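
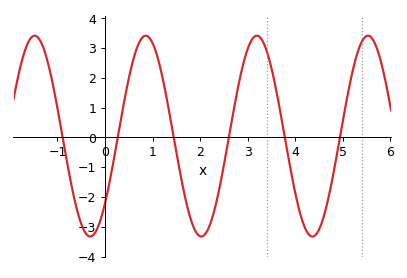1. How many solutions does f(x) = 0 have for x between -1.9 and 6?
6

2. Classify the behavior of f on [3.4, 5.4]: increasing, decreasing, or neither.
neither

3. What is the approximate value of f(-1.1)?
1.8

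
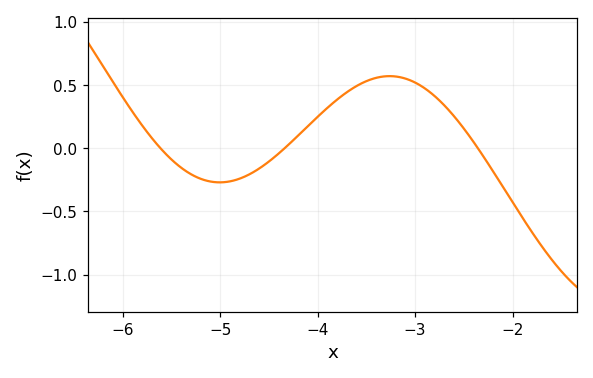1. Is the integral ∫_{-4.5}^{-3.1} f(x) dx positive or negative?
positive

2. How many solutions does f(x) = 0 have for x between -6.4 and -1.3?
3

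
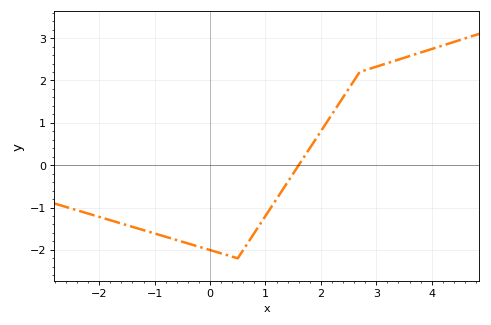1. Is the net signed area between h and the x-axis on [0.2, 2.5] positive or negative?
negative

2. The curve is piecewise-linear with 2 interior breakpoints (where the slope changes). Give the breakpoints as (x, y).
(0.5, -2.2); (2.7, 2.2)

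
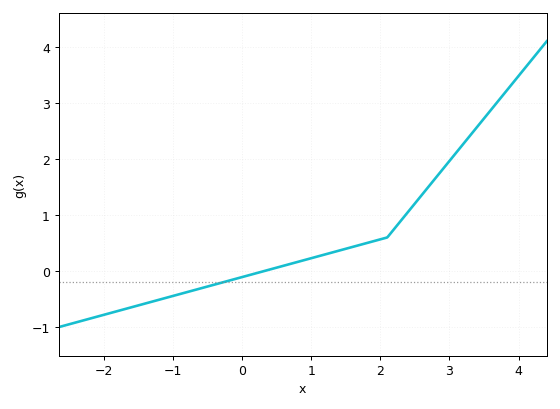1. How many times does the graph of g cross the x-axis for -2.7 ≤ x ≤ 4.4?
1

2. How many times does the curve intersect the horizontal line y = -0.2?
1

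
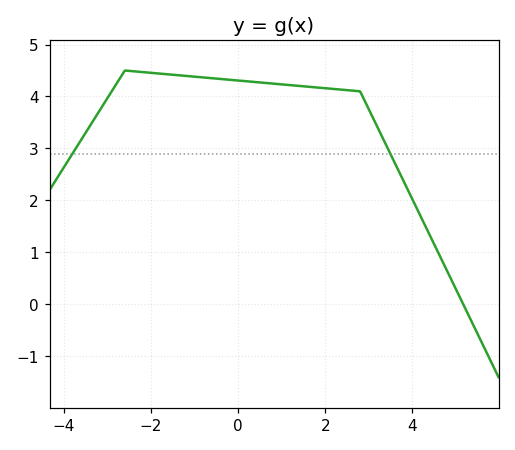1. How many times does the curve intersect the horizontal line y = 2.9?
2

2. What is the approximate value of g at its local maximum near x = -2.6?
4.5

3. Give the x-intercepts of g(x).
5.2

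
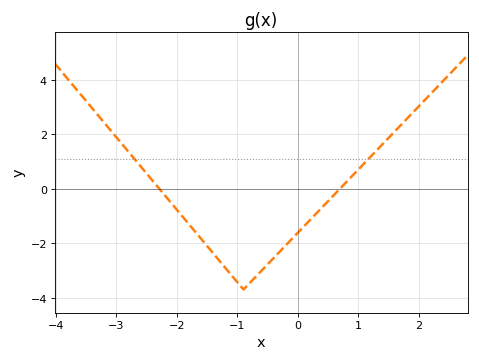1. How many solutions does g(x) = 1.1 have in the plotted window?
2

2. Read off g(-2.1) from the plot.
-0.6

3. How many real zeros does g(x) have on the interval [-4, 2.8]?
2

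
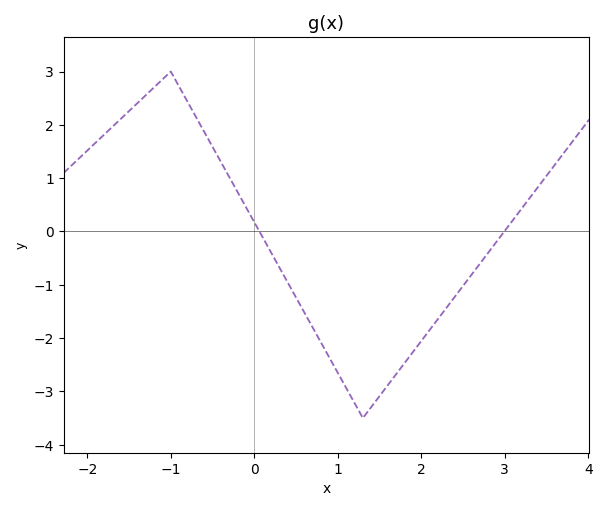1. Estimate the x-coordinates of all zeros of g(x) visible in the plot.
0.1, 3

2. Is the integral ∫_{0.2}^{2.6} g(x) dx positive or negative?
negative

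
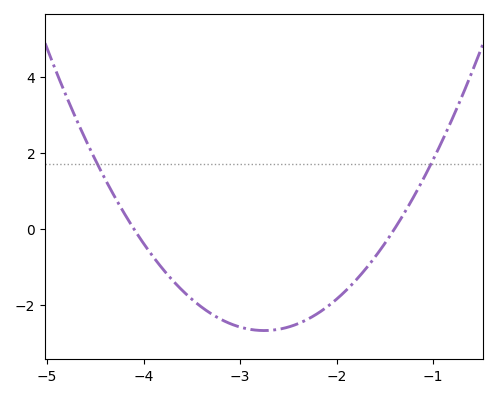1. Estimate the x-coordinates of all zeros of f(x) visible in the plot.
-4.1, -1.4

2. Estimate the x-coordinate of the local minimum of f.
-2.7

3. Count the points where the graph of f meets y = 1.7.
2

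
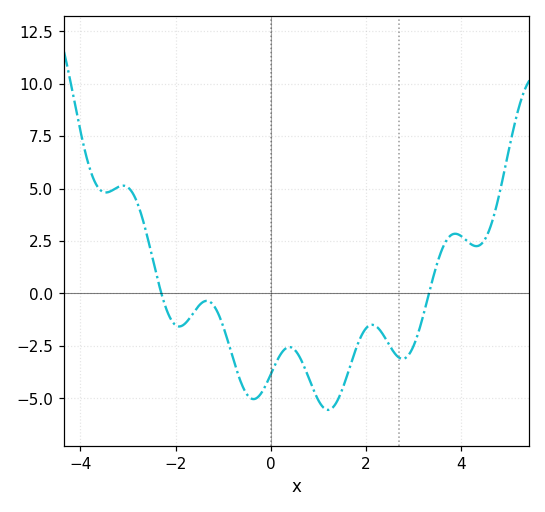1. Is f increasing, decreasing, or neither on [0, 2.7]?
neither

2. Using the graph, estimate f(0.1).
-3.37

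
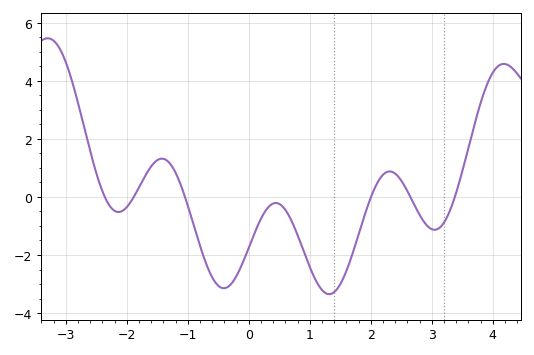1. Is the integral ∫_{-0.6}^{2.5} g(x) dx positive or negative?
negative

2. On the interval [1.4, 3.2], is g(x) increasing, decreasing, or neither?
neither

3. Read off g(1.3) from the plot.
-3.34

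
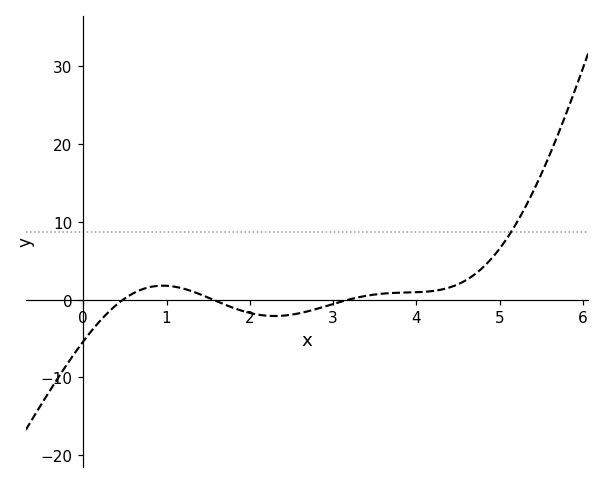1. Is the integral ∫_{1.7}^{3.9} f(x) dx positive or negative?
negative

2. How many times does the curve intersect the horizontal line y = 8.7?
1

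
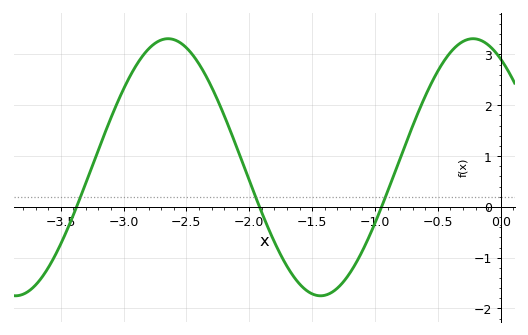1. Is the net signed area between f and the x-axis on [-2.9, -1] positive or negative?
positive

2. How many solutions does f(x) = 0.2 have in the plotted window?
3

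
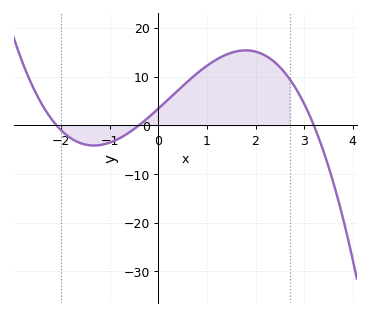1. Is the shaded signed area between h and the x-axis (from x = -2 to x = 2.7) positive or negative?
positive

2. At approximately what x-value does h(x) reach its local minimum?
-1.33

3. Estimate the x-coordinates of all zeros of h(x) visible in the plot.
-2.1, -0.4, 3.2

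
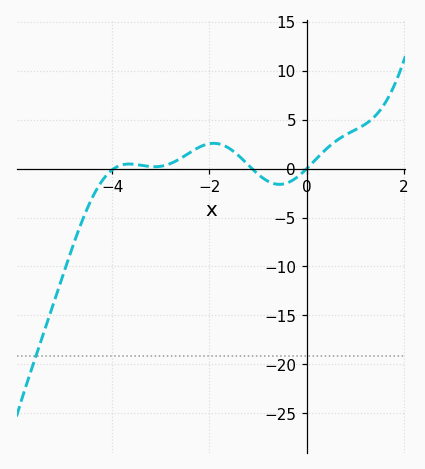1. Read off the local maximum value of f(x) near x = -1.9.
2.59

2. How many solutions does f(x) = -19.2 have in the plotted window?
1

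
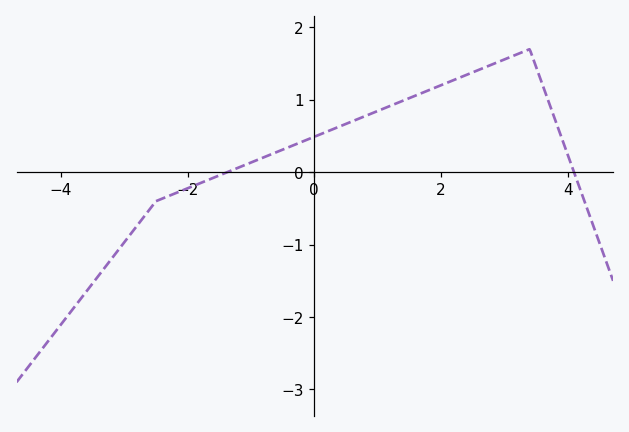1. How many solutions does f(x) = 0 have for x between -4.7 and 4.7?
2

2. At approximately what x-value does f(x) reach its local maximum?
3.4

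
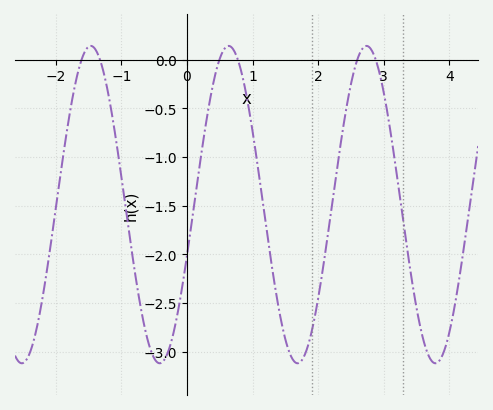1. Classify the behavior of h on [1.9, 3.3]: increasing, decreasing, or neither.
neither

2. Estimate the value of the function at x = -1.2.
-0.349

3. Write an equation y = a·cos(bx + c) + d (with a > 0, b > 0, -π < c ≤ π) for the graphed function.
y = 1.63cos(2.99x - 1.9) - 1.49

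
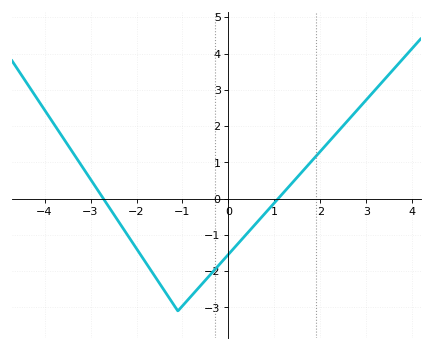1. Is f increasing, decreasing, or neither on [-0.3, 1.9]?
increasing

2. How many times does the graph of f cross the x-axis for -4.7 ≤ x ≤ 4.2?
2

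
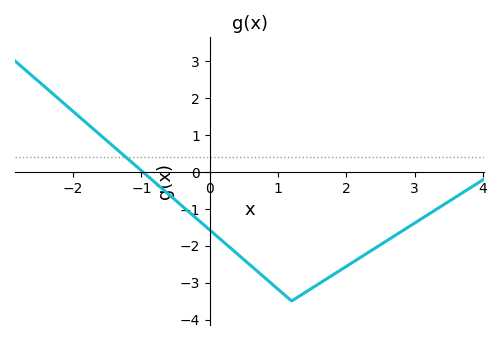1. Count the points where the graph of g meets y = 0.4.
1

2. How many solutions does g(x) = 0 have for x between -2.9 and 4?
1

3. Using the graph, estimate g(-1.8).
1.31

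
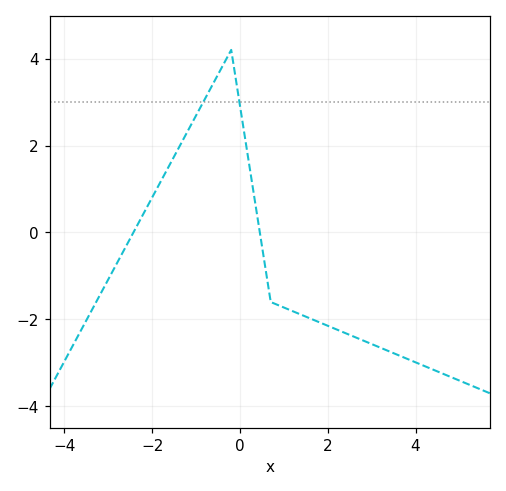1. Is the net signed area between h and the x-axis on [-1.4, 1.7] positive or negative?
positive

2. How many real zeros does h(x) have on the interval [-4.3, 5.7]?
2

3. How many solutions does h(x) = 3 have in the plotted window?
2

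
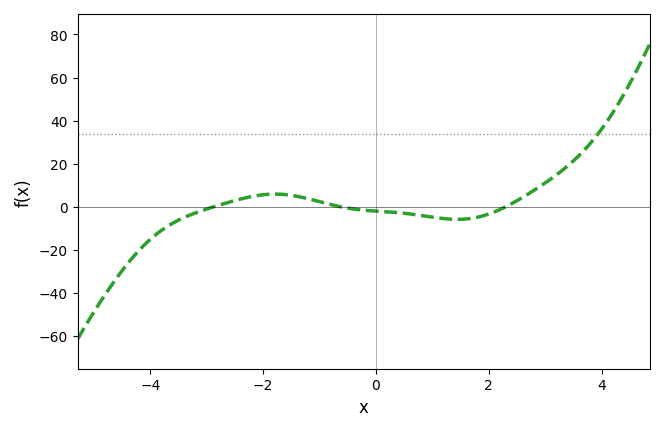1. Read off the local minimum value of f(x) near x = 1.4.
-6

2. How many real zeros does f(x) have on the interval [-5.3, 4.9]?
3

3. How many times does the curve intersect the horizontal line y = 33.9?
1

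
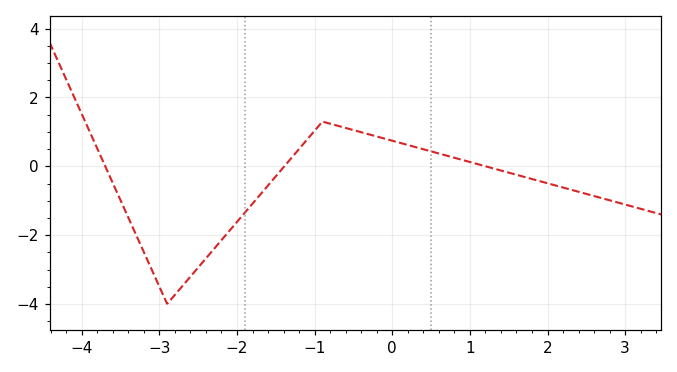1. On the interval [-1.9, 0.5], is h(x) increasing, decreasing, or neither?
neither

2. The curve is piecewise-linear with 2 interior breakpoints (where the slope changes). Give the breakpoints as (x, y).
(-2.9, -4); (-0.9, 1.3)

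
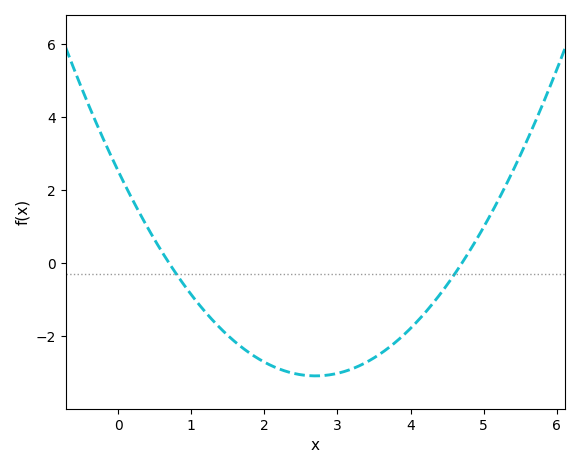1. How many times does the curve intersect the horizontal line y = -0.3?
2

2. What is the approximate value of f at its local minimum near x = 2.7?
-3.08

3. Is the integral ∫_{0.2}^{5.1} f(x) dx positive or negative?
negative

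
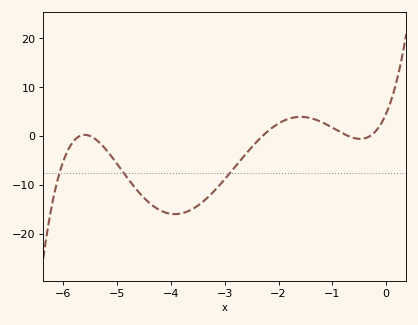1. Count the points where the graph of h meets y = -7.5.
3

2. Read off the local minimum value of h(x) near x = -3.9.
-16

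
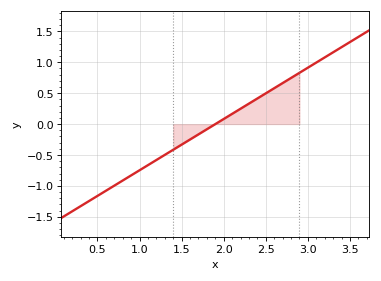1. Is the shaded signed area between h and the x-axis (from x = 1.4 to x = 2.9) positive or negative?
positive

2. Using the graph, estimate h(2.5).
0.498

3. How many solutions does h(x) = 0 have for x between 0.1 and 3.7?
1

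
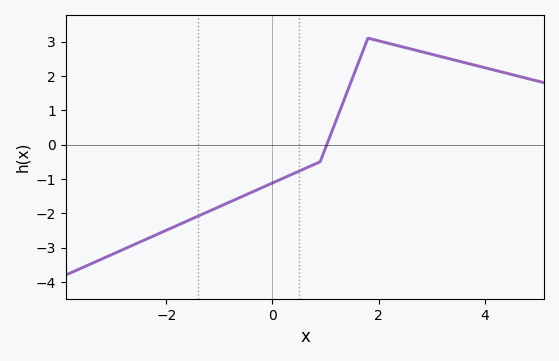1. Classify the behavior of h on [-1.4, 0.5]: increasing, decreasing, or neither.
increasing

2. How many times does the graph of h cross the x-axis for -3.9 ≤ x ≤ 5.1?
1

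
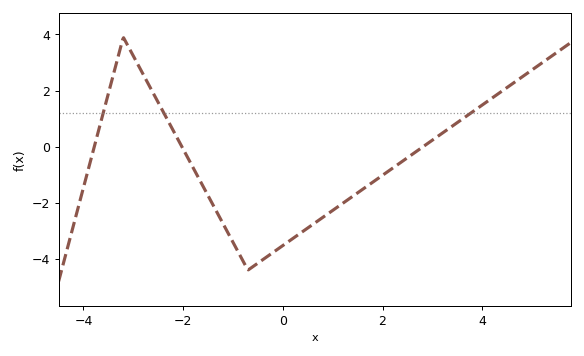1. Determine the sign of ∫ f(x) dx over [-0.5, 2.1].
negative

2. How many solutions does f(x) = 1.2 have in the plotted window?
3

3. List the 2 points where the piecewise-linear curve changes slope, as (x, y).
(-3.2, 3.9); (-0.7, -4.4)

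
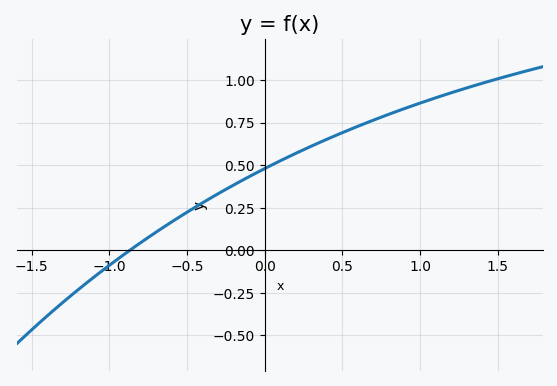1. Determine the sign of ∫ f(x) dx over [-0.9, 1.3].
positive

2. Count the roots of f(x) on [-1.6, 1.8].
1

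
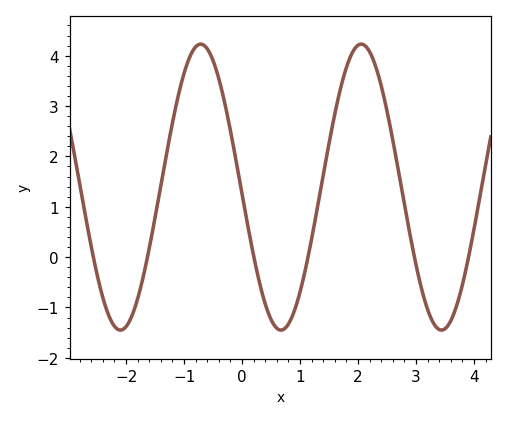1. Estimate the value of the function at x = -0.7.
4.23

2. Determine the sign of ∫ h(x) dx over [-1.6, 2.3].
positive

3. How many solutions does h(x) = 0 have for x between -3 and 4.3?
6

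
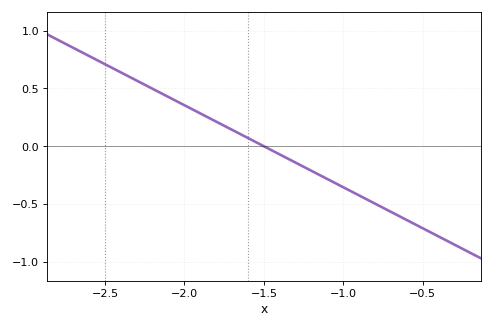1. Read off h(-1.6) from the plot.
0.071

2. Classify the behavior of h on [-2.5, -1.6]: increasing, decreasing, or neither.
decreasing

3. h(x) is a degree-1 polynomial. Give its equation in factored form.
y = -0.71(x + 1.5)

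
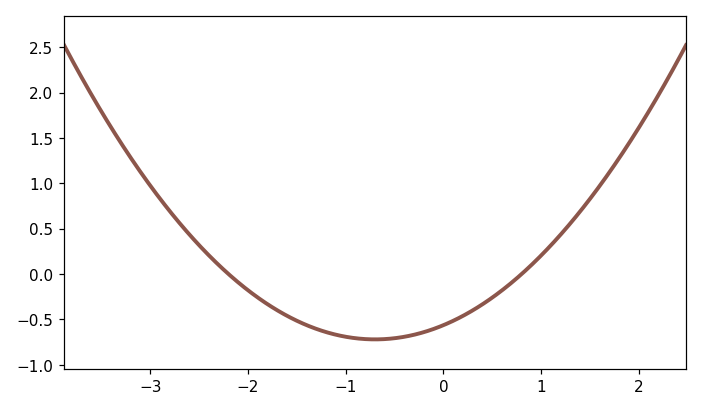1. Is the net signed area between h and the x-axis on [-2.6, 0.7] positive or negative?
negative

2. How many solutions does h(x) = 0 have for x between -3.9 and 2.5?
2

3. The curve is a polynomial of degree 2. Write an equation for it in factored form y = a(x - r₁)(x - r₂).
y = 0.32(x + 2.2)(x - 0.8)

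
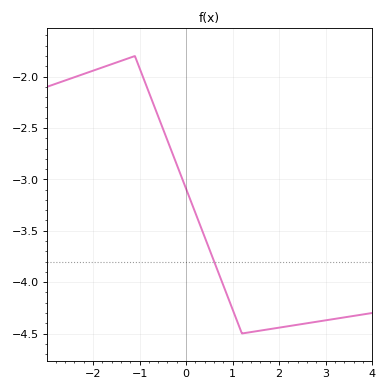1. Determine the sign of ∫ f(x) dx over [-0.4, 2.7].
negative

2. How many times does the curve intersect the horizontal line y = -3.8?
1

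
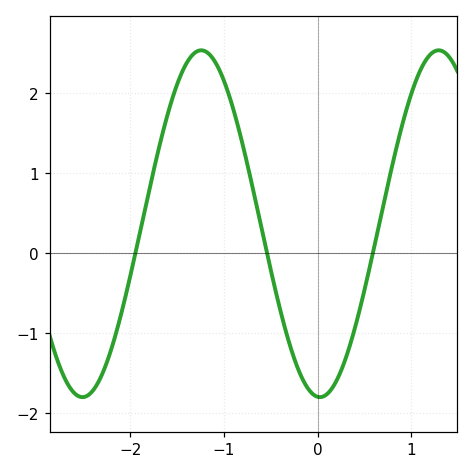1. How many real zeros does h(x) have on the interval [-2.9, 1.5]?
3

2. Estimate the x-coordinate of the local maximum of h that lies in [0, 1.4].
1.29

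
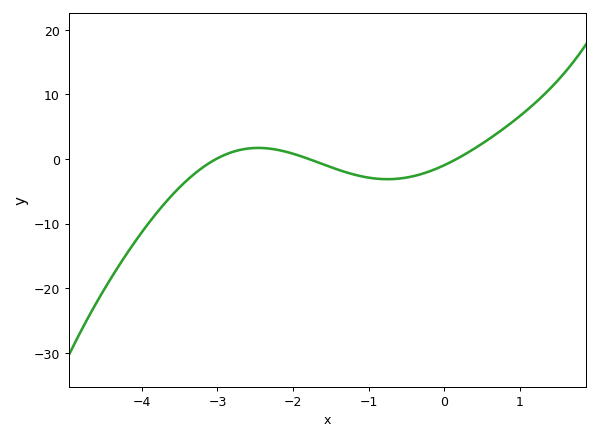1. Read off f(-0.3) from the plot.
-2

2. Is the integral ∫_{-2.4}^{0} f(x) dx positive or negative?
negative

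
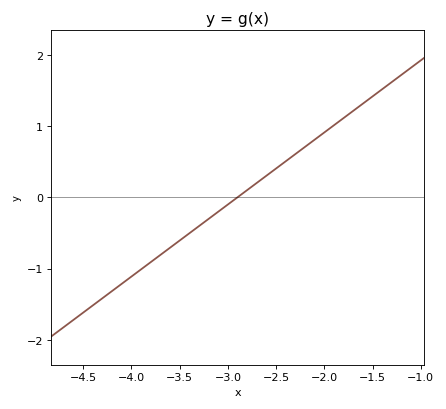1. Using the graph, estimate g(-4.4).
-1.5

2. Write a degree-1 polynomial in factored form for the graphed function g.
y = 1.01(x + 2.9)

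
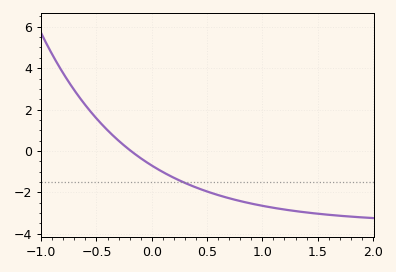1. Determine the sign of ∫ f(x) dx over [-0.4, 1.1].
negative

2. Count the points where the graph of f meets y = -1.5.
1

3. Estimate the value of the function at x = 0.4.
-1.77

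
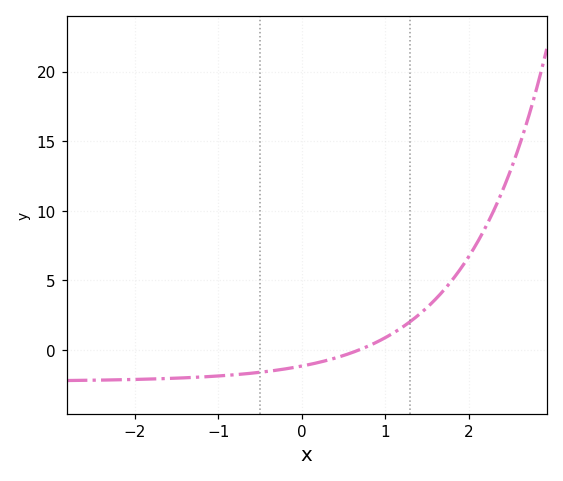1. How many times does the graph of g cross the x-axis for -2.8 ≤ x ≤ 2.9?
1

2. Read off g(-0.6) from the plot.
-1.5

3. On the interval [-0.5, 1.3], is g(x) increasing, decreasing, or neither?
increasing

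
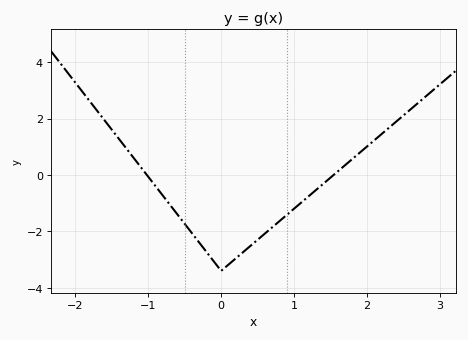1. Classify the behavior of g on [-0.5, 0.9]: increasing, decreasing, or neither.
neither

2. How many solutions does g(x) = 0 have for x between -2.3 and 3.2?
2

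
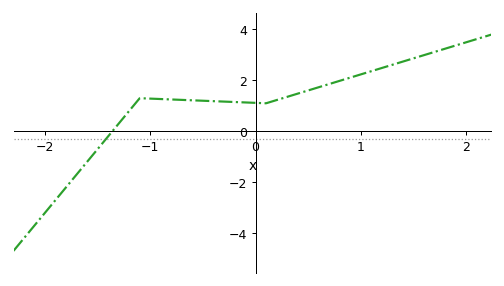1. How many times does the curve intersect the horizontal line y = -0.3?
1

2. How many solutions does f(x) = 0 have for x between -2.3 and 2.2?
1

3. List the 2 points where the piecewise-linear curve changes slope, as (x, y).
(-1.1, 1.3); (0.1, 1.1)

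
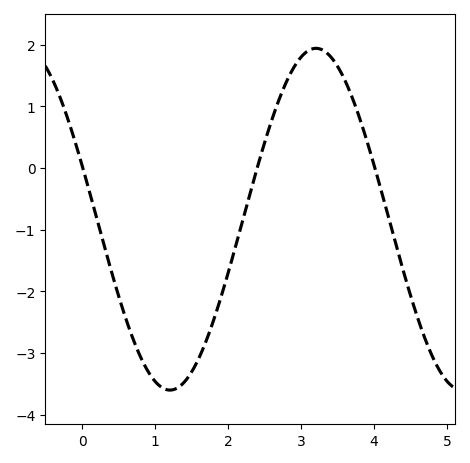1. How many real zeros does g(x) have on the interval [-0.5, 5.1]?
3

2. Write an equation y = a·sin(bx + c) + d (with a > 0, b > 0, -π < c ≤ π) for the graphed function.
y = 2.77sin(1.6x + 2.8) - 0.83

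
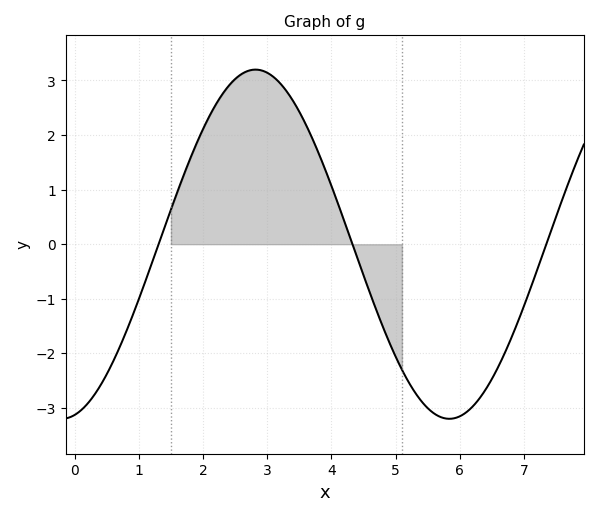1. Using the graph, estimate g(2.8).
3.2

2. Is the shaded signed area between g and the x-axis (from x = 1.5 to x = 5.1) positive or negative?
positive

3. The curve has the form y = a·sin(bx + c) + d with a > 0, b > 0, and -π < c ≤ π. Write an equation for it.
y = 3.2sin(1.04x - 1.36) + 0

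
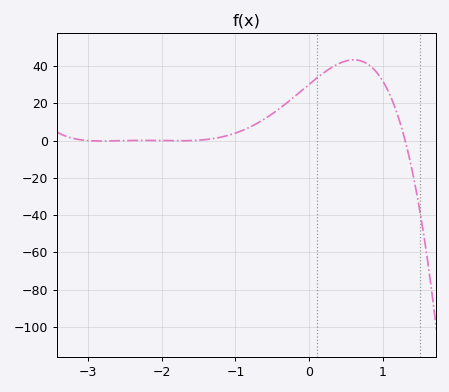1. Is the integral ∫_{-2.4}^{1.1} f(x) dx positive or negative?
positive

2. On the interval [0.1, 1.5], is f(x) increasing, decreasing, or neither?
neither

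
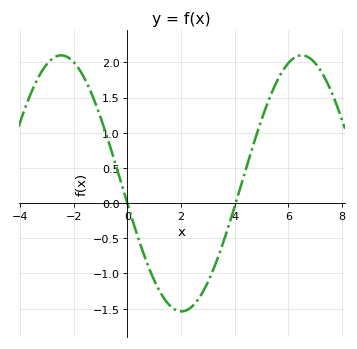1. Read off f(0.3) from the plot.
-0.4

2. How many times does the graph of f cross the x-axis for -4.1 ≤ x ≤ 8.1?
2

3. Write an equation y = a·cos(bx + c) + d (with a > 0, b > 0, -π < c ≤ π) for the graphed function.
y = 1.82cos(0.7x + 1.7) + 0.28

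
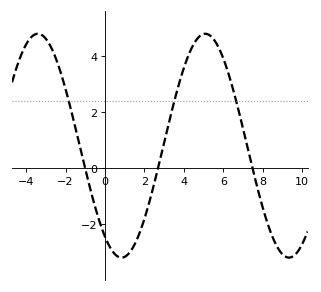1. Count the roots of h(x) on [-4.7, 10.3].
3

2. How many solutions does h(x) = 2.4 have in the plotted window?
3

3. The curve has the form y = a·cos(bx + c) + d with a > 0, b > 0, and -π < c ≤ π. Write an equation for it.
y = 4cos(0.74x + 2.52) + 0.81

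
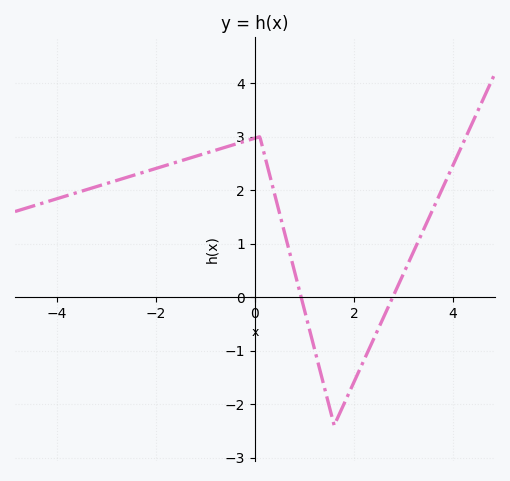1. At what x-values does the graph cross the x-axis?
0.933, 2.78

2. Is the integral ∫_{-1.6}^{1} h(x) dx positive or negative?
positive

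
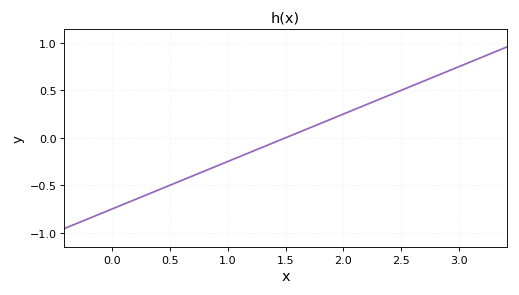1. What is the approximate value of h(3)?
0.75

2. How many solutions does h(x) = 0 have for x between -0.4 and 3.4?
1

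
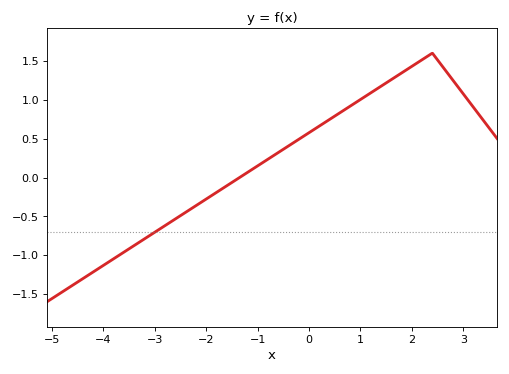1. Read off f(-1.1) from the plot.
0.1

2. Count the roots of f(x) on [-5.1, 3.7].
1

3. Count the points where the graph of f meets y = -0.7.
1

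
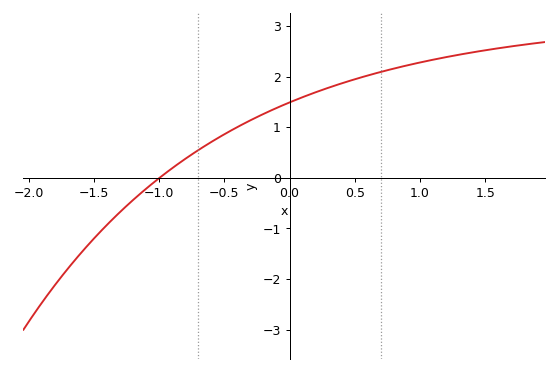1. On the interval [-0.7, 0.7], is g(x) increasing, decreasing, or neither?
increasing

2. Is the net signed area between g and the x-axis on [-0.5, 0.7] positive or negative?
positive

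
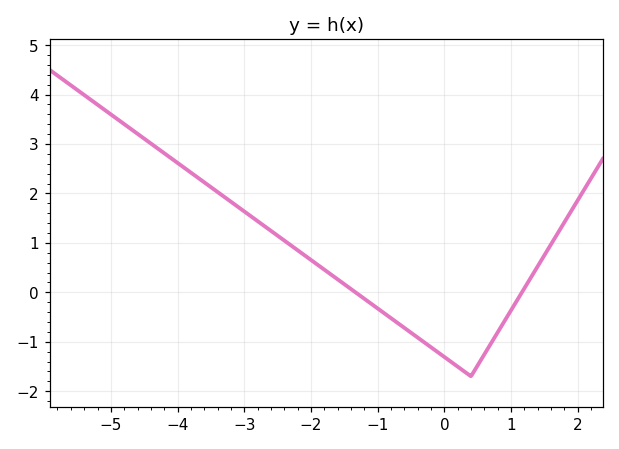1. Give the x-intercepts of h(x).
-1.4, 1.2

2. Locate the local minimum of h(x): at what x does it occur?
0.4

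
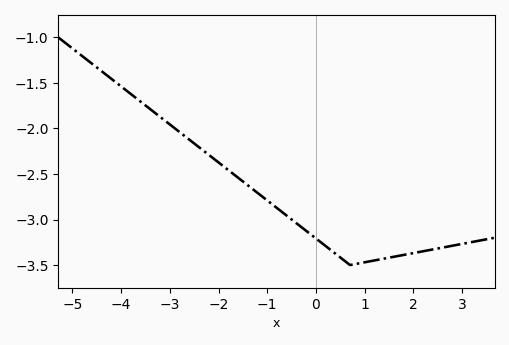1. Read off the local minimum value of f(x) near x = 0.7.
-3.5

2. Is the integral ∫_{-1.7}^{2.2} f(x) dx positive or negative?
negative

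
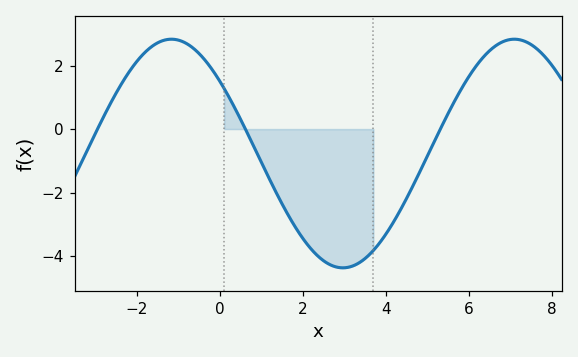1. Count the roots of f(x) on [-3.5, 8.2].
3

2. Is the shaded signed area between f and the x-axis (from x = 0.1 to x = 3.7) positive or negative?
negative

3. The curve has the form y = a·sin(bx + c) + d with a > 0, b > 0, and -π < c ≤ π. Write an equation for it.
y = 3.6sin(0.76x + 2.46) - 0.77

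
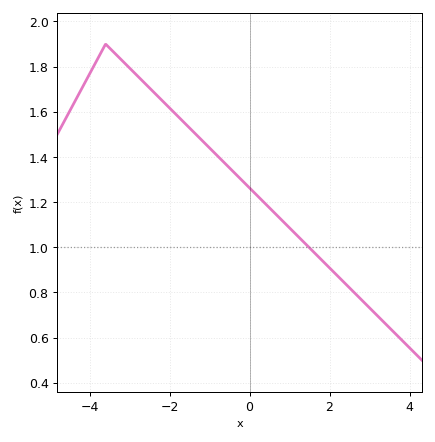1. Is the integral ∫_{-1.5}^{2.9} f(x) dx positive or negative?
positive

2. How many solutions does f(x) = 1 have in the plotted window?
1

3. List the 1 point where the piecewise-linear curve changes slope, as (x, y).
(-3.6, 1.9)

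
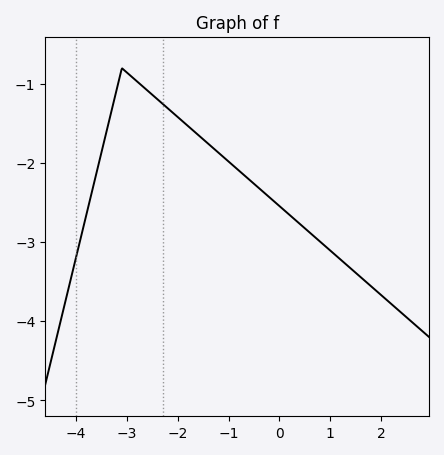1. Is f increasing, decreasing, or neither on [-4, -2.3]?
neither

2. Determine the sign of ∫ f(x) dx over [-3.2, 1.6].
negative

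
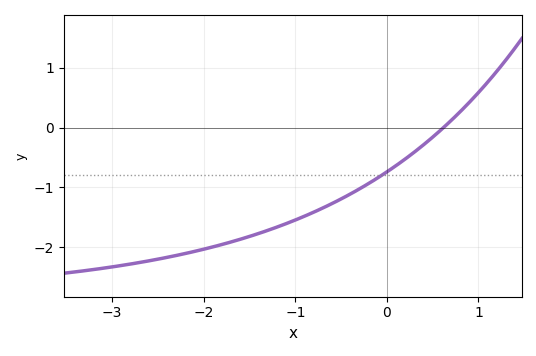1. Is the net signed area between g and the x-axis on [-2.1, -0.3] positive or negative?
negative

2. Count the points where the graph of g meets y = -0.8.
1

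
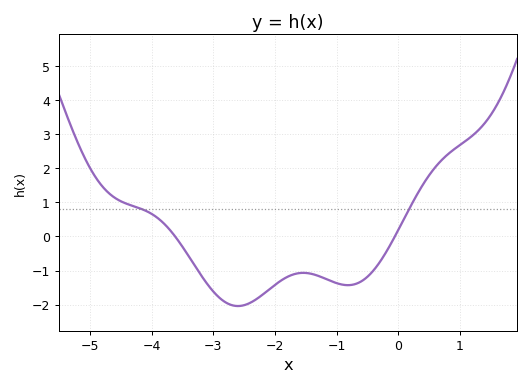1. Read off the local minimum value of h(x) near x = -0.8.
-1.43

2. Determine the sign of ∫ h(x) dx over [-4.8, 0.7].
negative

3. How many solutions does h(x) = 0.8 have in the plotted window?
2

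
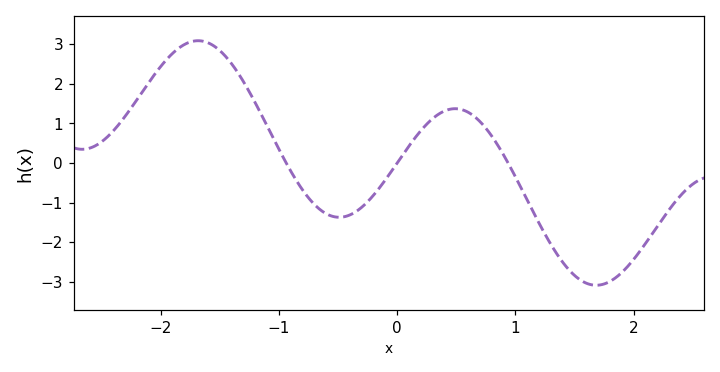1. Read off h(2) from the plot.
-2.44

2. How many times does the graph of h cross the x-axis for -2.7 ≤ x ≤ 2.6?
3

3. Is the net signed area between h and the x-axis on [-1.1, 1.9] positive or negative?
negative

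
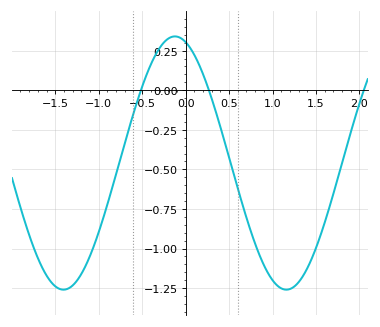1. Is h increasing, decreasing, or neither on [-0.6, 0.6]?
neither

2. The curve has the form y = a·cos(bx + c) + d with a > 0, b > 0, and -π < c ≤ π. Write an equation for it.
y = 0.8cos(2.5x + 0.3) - 0.46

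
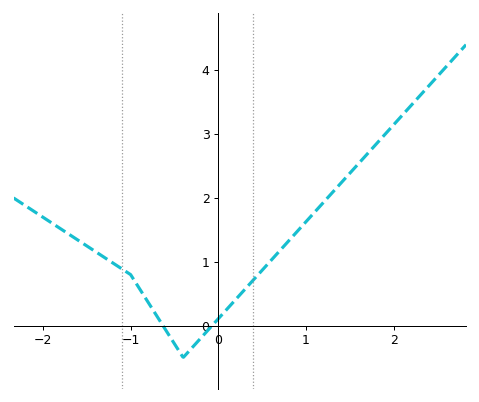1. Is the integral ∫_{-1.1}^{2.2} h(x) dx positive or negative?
positive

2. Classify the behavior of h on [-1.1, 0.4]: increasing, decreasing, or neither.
neither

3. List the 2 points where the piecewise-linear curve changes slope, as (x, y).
(-1, 0.8); (-0.4, -0.5)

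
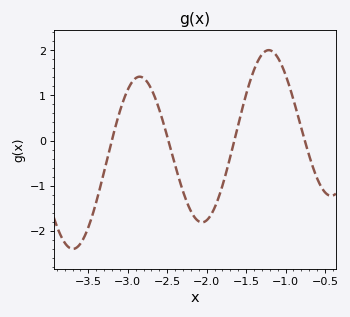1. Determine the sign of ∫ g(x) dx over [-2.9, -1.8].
negative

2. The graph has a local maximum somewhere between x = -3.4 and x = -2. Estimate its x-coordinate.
-2.85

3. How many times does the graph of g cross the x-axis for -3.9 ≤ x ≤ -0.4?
4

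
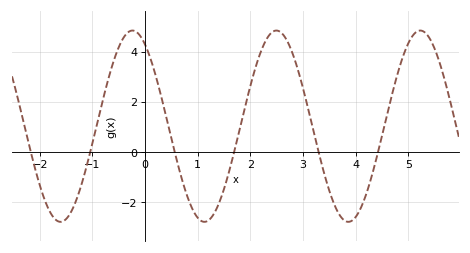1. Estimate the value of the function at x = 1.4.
-2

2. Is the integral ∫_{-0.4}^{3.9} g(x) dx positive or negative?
positive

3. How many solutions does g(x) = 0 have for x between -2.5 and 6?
6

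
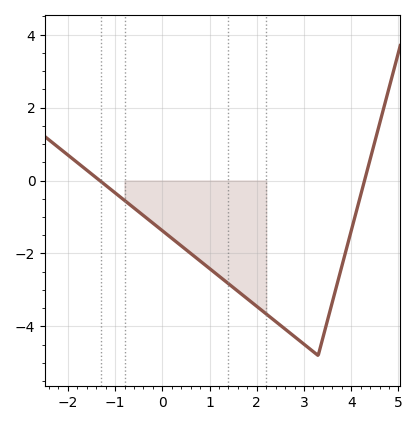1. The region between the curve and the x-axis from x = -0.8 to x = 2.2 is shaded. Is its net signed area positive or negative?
negative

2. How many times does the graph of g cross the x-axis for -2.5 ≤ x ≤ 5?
2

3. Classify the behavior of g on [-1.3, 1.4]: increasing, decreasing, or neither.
decreasing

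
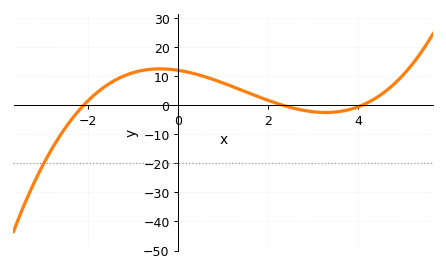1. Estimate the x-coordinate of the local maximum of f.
-0.409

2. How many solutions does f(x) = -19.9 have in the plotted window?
1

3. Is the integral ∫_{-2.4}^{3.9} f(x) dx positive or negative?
positive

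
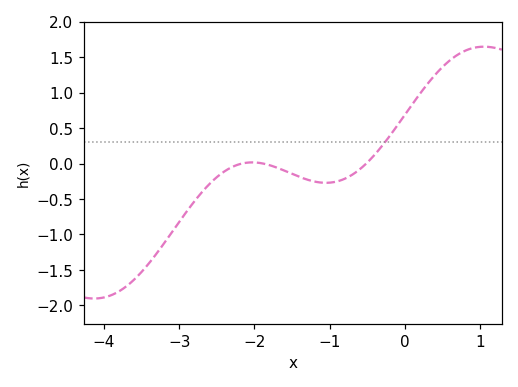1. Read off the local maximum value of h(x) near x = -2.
0.017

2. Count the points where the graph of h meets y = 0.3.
1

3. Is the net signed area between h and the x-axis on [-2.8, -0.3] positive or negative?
negative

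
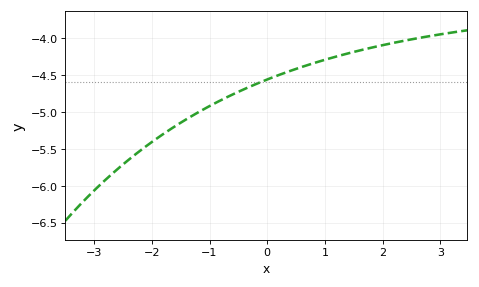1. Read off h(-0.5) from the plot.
-4.75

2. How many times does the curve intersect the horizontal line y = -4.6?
1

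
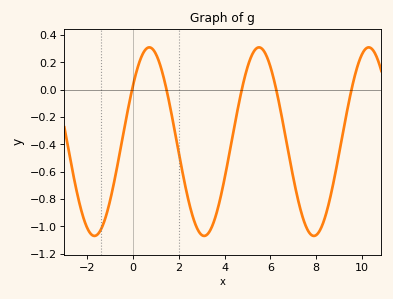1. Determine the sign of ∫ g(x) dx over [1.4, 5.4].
negative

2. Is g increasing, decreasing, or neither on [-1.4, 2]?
neither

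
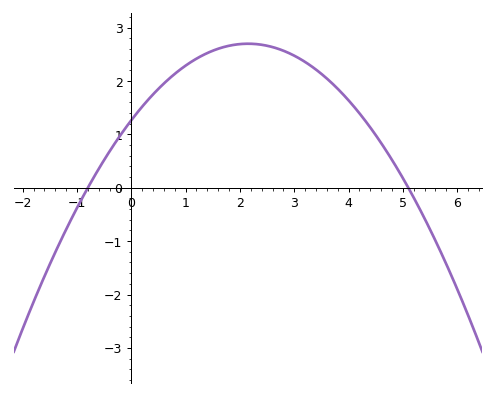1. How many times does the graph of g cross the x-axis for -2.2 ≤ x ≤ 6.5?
2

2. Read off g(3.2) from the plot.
2.36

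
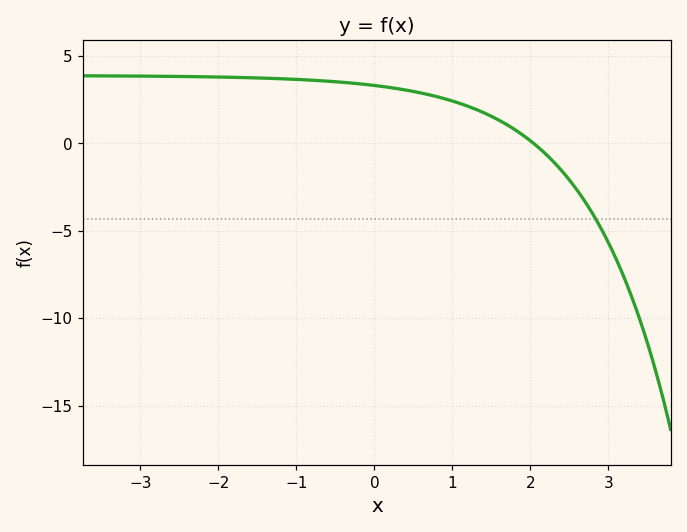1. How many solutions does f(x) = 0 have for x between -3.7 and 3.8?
1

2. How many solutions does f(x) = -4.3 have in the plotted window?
1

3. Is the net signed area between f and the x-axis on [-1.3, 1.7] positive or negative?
positive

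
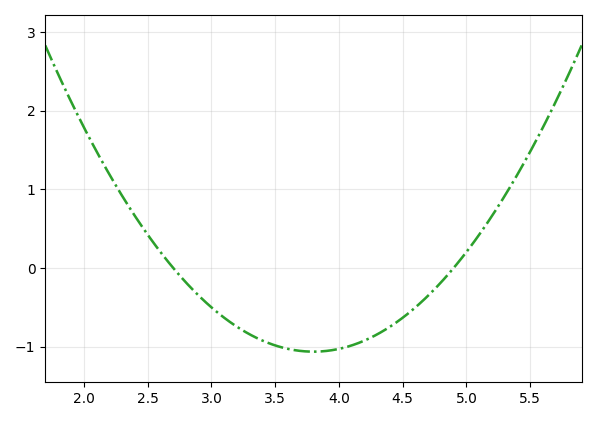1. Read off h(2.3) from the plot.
0.915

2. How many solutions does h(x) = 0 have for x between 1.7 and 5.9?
2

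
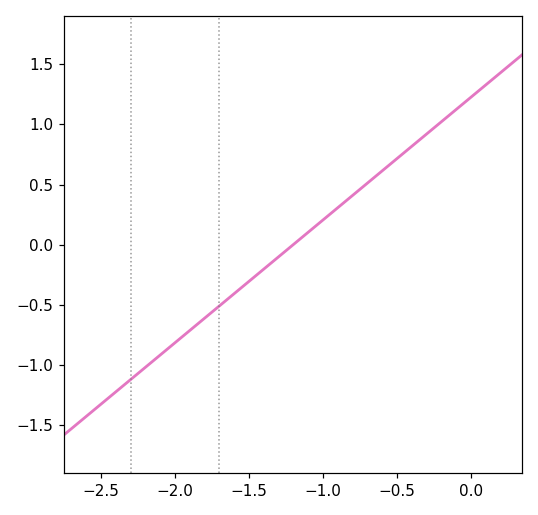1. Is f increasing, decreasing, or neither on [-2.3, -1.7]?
increasing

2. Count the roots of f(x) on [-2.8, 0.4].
1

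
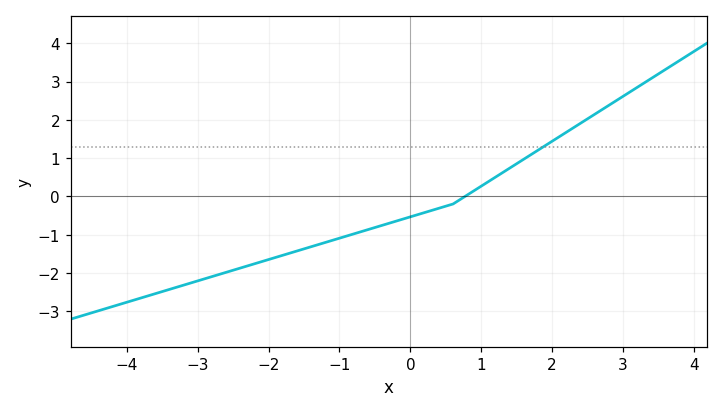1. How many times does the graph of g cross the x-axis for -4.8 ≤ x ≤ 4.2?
1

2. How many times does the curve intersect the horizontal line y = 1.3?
1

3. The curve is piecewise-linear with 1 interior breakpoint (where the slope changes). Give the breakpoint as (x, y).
(0.6, -0.2)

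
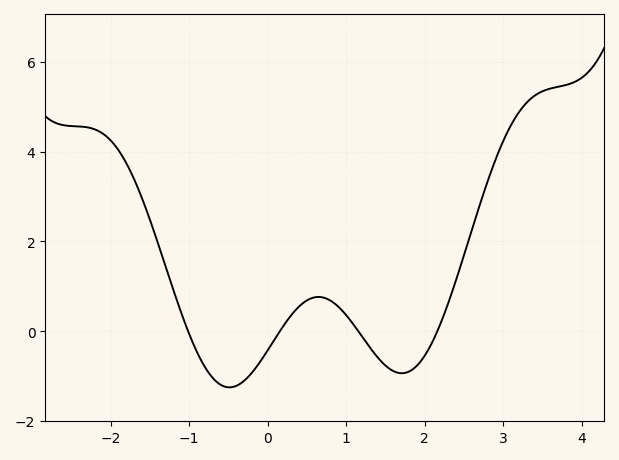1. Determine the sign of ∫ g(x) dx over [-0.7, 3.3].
positive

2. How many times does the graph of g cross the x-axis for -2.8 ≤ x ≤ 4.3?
4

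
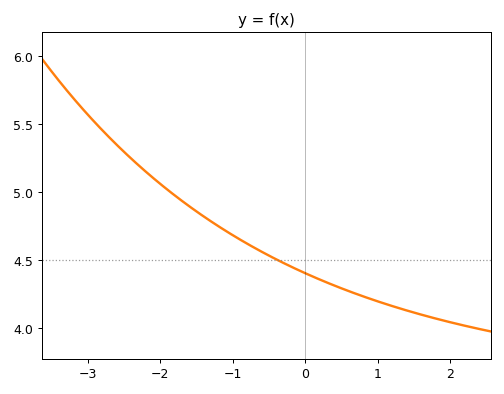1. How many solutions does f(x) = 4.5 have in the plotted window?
1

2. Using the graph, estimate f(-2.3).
5.19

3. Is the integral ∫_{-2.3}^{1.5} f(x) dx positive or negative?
positive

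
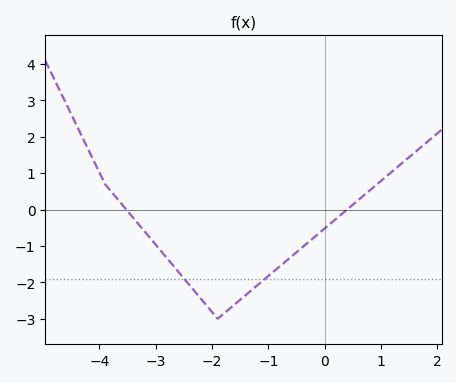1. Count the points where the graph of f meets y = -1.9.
2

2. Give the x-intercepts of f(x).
-3.5, 0.4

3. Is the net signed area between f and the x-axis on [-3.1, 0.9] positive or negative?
negative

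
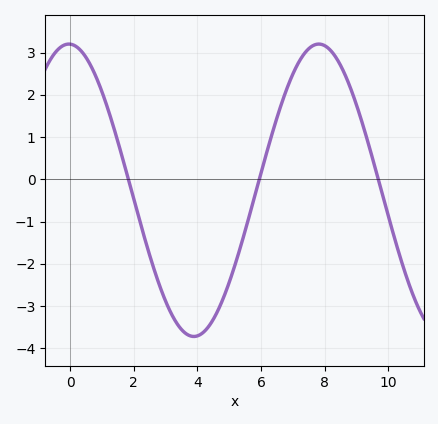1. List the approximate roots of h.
1.83, 5.95, 9.69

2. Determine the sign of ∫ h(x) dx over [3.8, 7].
negative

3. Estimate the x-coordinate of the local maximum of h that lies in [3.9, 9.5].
7.82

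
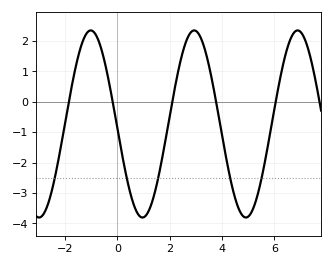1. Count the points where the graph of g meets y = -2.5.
5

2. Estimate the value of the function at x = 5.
-3.78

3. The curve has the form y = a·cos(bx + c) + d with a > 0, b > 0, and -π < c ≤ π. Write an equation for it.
y = 3.08cos(1.59x + 1.61) - 0.73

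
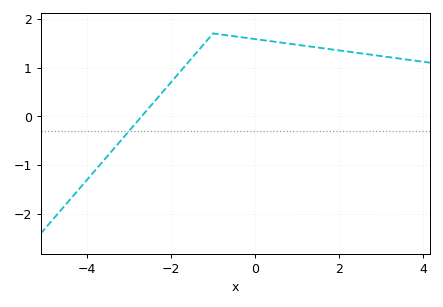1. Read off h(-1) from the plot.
1.7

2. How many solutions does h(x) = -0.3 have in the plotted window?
1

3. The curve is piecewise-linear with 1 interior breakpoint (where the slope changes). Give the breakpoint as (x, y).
(-1, 1.7)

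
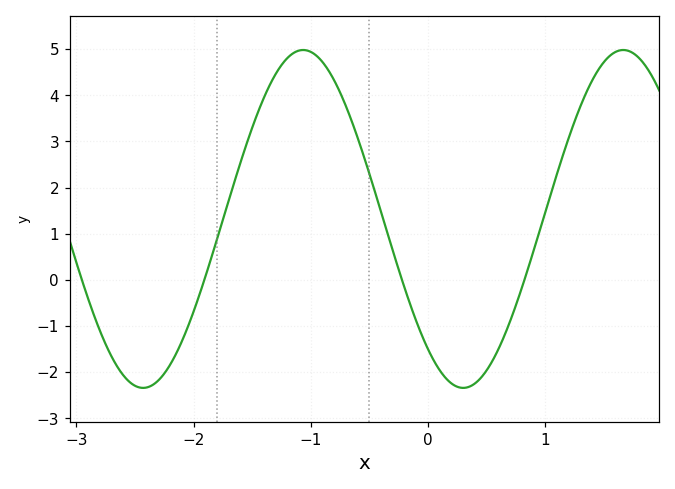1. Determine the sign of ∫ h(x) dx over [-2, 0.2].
positive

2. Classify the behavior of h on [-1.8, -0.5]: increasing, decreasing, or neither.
neither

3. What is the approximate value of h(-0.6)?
3.07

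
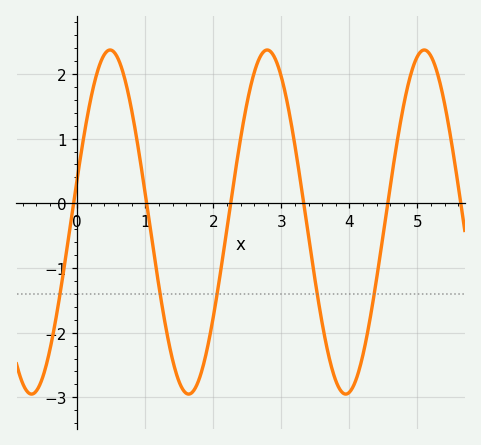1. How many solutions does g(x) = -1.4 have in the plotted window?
5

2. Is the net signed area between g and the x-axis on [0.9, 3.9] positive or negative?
negative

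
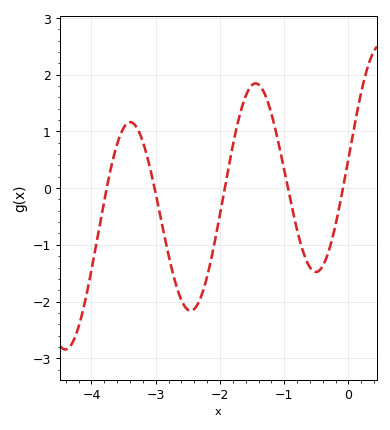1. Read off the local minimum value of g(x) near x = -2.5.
-2.16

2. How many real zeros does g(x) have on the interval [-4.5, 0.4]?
5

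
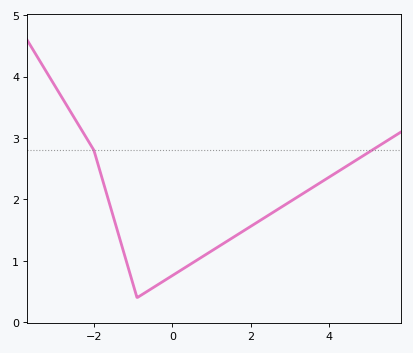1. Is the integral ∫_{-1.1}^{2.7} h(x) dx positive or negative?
positive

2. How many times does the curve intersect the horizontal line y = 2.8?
2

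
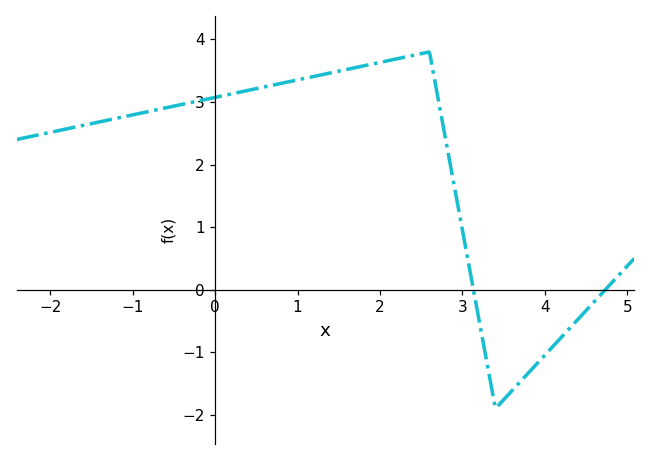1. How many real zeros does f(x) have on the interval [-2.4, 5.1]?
2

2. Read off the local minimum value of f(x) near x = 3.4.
-1.9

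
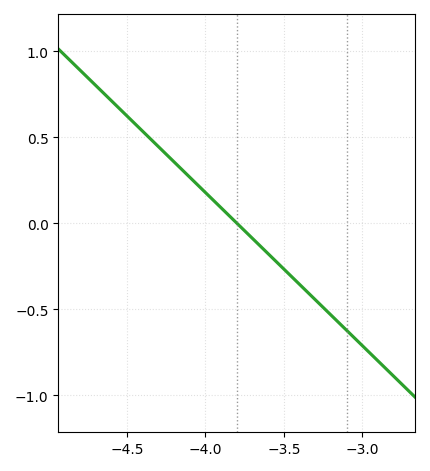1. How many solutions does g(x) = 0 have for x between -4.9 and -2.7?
1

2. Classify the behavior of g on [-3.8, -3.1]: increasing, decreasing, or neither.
decreasing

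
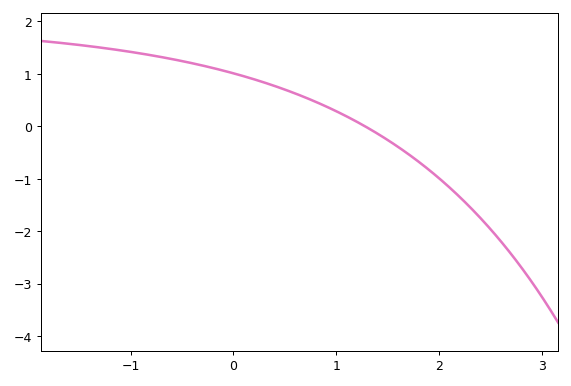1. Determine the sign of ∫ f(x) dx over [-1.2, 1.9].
positive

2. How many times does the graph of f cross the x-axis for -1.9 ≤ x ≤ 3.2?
1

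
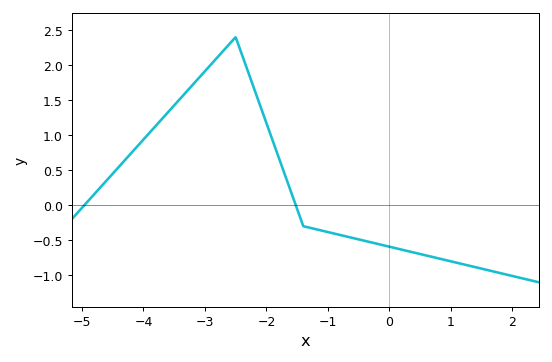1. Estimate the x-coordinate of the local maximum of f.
-2.6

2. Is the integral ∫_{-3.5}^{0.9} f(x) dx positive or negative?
positive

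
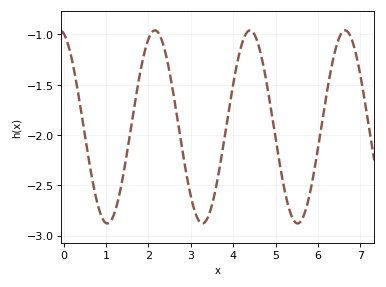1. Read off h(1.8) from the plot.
-1.4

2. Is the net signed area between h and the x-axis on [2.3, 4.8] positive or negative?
negative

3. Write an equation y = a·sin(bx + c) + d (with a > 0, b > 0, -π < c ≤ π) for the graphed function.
y = 0.96sin(2.8x + 1.8) - 1.92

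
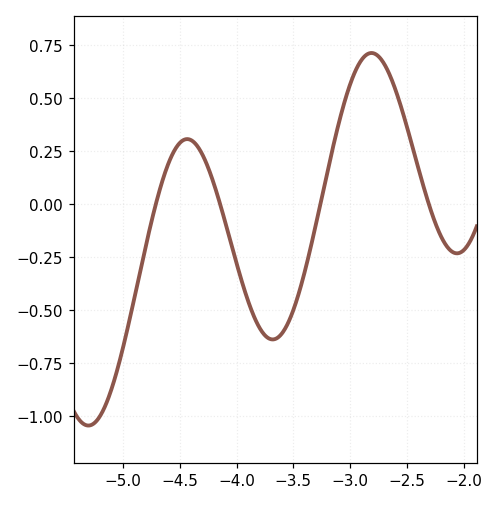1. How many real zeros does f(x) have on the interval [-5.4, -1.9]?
4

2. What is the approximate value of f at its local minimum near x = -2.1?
-0.231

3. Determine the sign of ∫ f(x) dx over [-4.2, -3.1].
negative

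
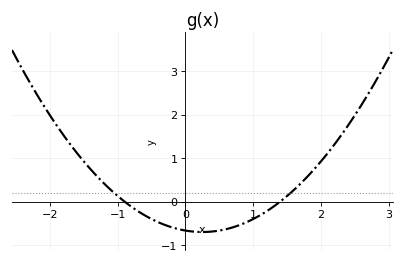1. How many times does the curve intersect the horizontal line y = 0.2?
2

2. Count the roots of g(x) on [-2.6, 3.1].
2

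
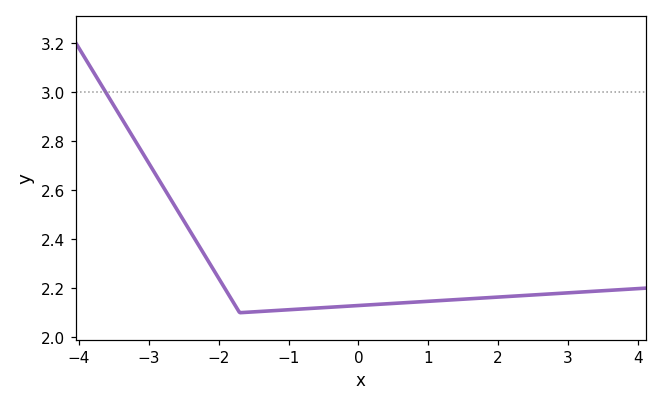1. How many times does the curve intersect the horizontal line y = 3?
1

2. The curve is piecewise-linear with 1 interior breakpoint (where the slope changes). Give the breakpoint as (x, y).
(-1.7, 2.1)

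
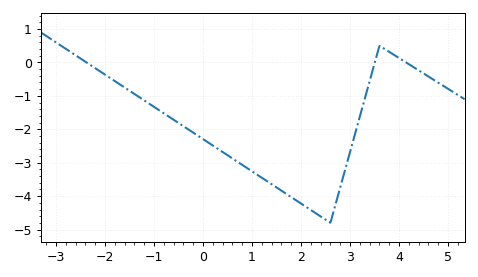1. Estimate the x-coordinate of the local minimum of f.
2.6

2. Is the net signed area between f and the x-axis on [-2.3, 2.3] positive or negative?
negative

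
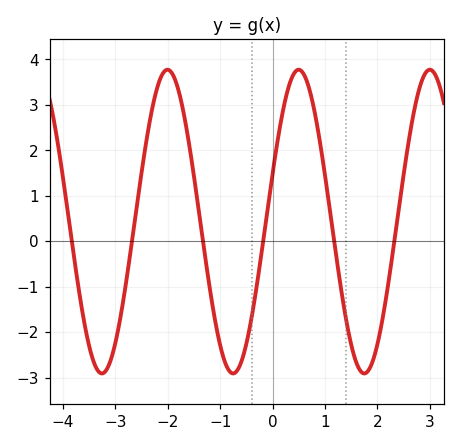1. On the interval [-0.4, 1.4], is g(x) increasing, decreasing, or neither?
neither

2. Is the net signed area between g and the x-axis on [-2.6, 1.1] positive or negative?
positive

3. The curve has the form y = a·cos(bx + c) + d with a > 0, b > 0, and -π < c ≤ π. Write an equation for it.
y = 3.34cos(2.5x - 1.3) + 0.43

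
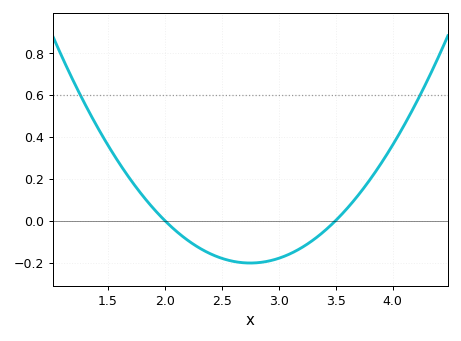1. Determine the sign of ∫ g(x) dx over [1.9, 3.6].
negative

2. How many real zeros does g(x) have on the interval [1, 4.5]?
2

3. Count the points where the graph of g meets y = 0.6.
2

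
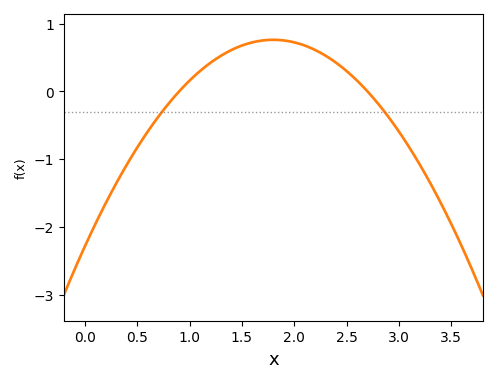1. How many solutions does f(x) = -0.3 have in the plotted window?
2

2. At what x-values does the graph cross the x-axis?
0.9, 2.7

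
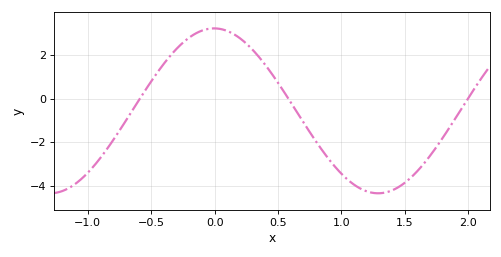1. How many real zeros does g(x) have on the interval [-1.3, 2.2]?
3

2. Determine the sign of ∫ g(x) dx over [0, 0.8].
positive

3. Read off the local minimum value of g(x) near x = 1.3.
-4.34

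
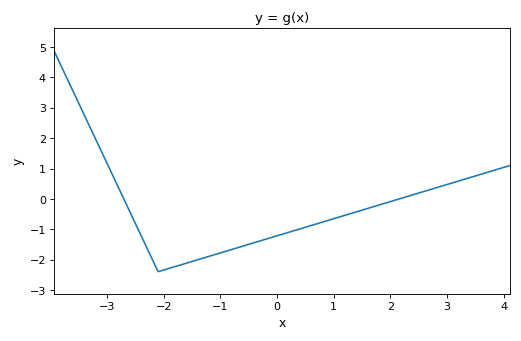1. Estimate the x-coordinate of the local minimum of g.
-2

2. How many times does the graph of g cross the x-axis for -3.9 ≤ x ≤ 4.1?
2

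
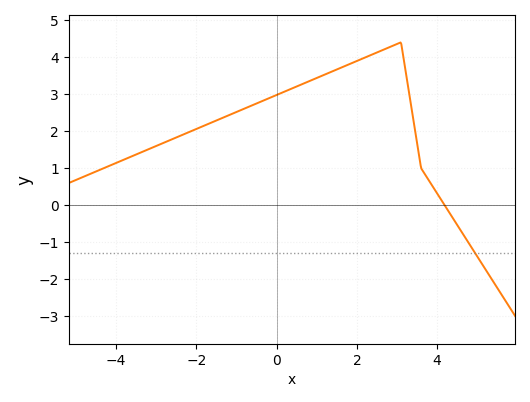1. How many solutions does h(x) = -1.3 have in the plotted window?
1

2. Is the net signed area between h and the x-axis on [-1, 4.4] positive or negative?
positive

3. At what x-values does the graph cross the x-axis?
4.2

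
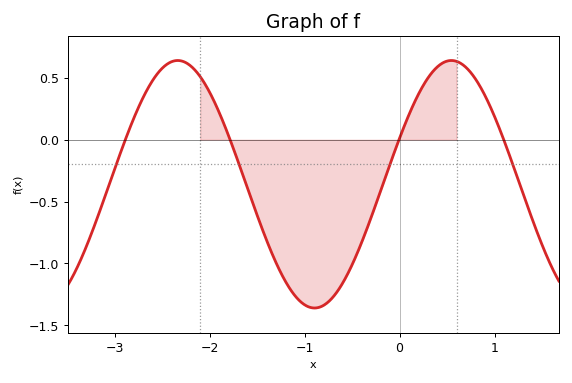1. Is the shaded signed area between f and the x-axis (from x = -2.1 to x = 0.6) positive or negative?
negative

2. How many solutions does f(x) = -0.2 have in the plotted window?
4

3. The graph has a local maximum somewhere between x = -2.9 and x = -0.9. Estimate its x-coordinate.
-2.34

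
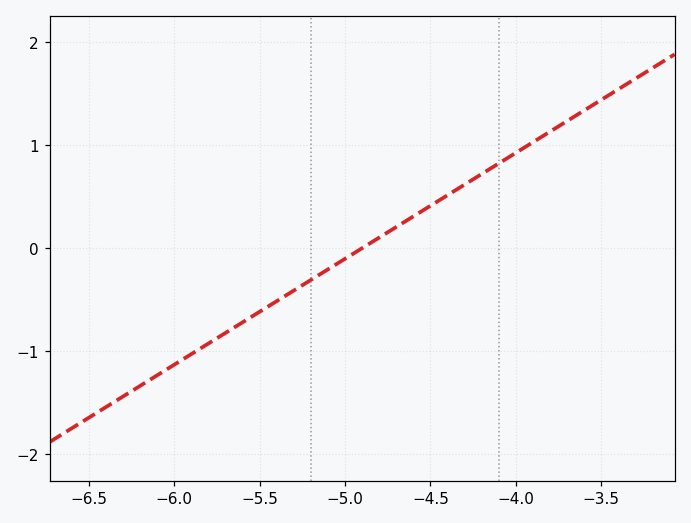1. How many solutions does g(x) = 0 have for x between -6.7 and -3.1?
1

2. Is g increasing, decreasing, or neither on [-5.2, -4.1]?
increasing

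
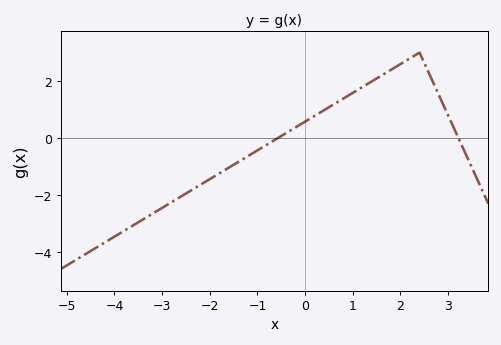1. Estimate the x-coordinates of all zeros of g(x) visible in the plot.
-0.572, 3.22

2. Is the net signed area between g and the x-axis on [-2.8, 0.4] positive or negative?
negative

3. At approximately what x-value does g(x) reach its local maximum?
2.4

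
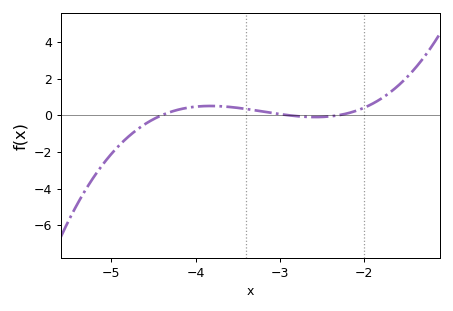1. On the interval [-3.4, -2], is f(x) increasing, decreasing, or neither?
neither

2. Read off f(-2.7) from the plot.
-0.084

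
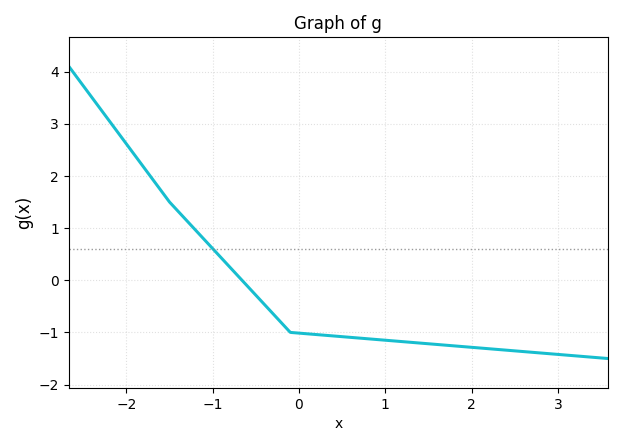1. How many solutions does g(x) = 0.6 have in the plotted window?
1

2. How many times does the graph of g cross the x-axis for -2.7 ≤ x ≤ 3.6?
1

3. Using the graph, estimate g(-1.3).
1.14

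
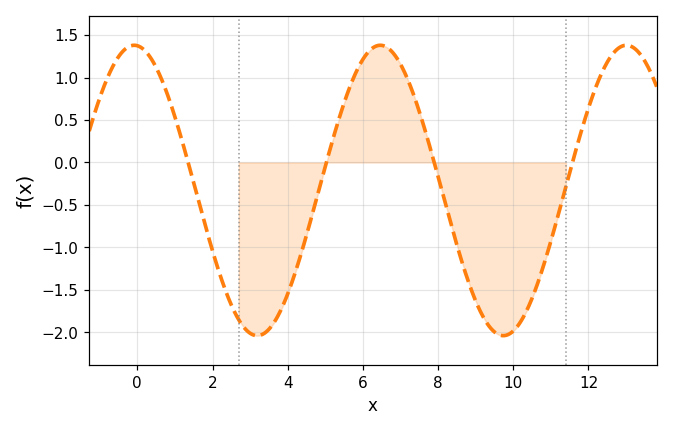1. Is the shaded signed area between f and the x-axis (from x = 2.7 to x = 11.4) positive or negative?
negative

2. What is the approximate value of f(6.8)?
1.3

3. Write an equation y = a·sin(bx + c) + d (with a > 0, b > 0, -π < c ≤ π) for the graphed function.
y = 1.71sin(0.96x + 1.7) - 0.33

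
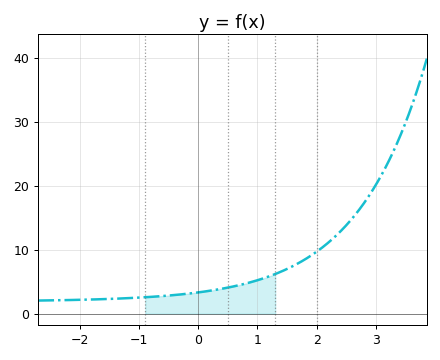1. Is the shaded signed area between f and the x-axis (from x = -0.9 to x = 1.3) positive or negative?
positive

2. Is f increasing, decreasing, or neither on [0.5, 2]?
increasing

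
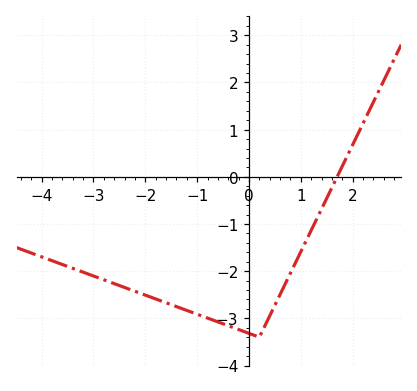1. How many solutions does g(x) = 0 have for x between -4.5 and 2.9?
1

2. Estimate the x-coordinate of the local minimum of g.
0.197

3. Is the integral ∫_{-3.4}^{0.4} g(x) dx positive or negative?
negative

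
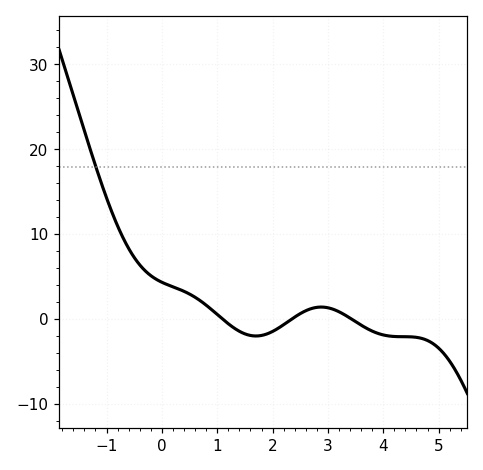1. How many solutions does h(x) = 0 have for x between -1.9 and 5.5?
3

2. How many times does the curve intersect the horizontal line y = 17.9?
1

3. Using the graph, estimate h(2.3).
-0.262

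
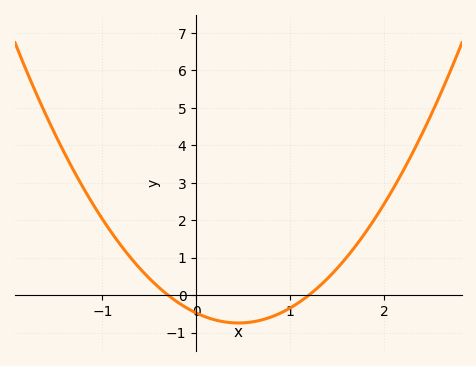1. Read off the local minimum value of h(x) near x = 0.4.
-0.742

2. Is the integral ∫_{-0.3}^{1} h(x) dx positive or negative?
negative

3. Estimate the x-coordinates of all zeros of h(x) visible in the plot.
-0.3, 1.2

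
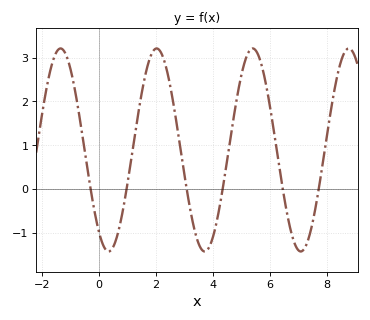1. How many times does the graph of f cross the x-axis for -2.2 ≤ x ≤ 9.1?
6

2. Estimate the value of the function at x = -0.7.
1.7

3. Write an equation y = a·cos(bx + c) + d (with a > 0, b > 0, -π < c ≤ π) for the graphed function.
y = 2.32cos(1.9x + 2.5) + 0.89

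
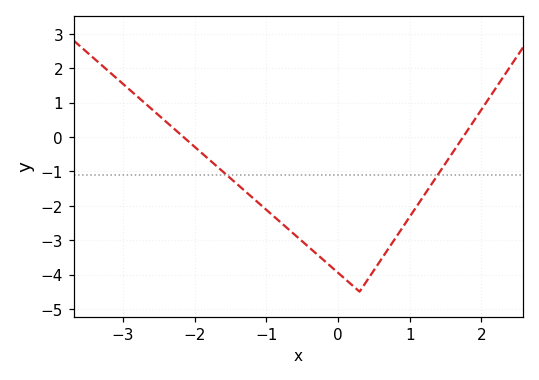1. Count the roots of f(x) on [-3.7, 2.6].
2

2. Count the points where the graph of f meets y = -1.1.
2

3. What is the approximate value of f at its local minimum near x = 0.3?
-4.5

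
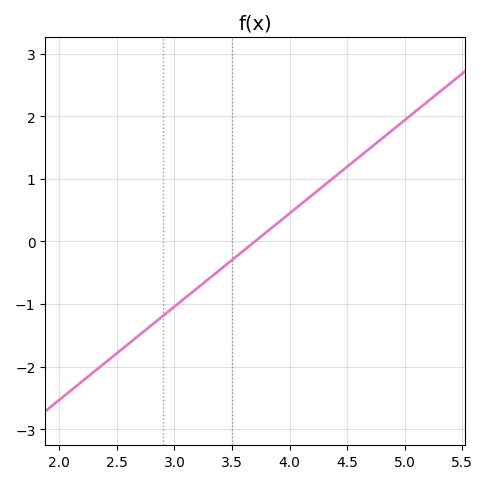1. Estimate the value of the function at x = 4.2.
0.7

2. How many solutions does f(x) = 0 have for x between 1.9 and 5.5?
1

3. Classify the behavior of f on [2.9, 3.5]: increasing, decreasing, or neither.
increasing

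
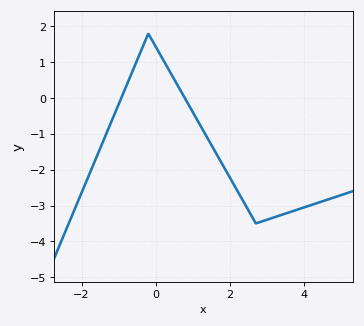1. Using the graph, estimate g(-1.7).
-1.91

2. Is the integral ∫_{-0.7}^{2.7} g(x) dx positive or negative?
negative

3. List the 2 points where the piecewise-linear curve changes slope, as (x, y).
(-0.2, 1.8); (2.7, -3.5)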